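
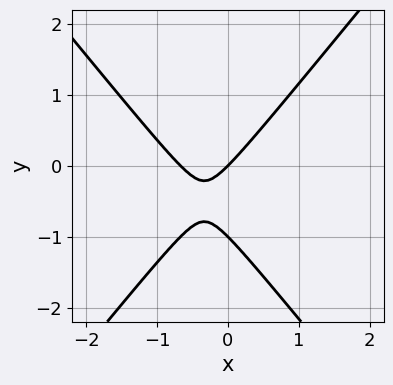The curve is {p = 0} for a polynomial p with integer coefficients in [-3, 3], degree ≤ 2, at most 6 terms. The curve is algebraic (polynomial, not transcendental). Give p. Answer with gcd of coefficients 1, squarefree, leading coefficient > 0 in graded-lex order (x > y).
1. The degree is 2 — no degree-1 curve has this shape.
2. From the visible intercepts: among the integer gridlines, it crosses the y-axis at y ∈ {-1, 0}; it crosses the x-axis at the gridline x = 0.
3. The integer polynomial consistent with all of this is the stated p.

3*x^2 - 2*y^2 + 2*x - 2*y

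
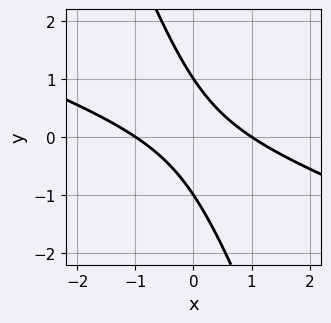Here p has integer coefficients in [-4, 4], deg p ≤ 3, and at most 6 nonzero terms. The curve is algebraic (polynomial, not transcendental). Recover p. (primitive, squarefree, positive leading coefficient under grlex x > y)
First, deg p = 2. No degree-1 curve has this shape.
Then, from the visible intercepts: the y-axis gridline crossings are at y ∈ {-1, 1}; among the integer gridlines, it crosses the x-axis at x ∈ {-1, 1}.
Finally, matching integer coefficients to the picture gives p.

x^2 + 3*x*y + y^2 - 1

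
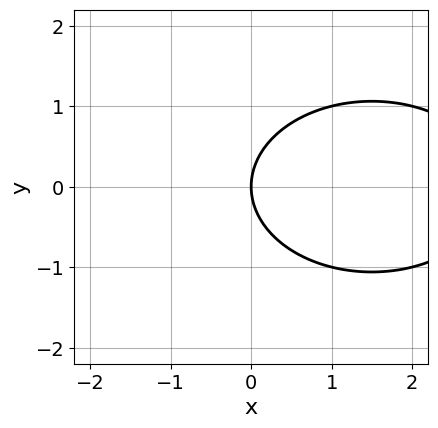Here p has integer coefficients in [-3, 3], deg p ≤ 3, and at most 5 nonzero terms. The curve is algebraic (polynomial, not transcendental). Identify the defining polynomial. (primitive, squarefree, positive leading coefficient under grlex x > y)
1. Degree: no degree-1 curve has this shape, so deg p = 2.
2. Symmetries: it's symmetric under y → −y, forcing even powers of y.
3. Against the integer gridlines: it meets the y-axis at y = 0 (among the integer gridlines); it crosses the x-axis at the gridline x = 0.
4. Together with the visible shape, these determine p as stated.

x^2 + 2*y^2 - 3*x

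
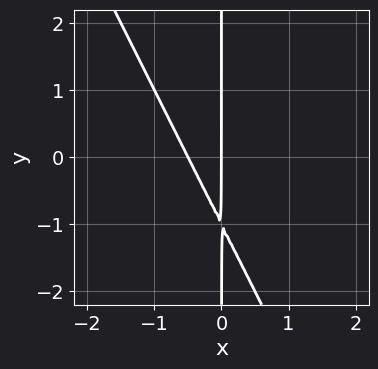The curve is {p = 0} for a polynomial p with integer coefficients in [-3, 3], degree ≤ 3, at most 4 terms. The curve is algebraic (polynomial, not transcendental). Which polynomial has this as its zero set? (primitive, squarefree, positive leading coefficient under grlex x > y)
(a) The degree is 2 — no degree-1 curve has this shape.
(b) Reading off the gridlines: it meets the x-axis at x = 0 (among the integer gridlines); the visible y-axis segment lies entirely on the curve.
(c) The integer polynomial consistent with all of this is the stated p.

2*x^2 + x*y + x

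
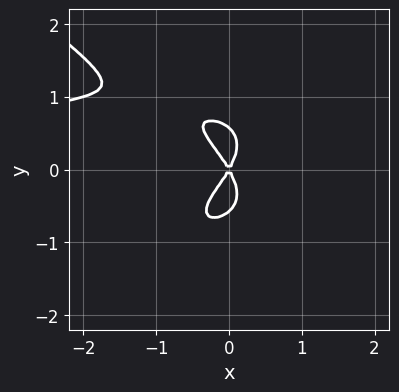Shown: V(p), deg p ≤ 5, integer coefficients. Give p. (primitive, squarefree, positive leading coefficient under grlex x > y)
1. Degree: the shape is more complex than any degree-3 curve, so deg p = 4.
2. Against the integer gridlines: it crosses the y-axis at the gridline y = 0; one x-axis crossing is at x = 0.
3. The integer polynomial consistent with all of this is the stated p.

x^3*y + 3*y^4 + 3*x*y^2 + 3*x^2 - y^2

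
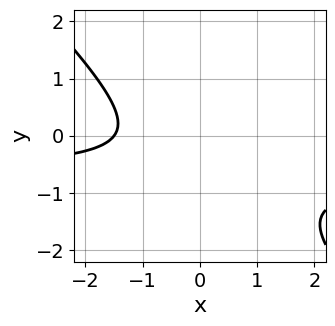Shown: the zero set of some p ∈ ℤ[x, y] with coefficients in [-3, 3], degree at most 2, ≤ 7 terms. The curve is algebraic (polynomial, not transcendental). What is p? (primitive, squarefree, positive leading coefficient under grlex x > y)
Degree: the shape is more complex than any degree-1 curve, so deg p = 2.
Observable constraints: the curve avoids every integer y-axis point in the box.
Together with the visible shape, these determine p as stated.

3*x*y + 3*y^2 + 2*x + 3*y + 3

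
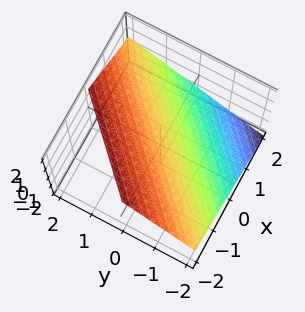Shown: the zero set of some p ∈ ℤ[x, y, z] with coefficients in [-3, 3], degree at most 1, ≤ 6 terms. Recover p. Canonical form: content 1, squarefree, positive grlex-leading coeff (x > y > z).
1. deg p = 1. The surface is flat (a plane).
2. Reading off the gridlines: it crosses the x-axis at the gridline x = 1; one y-axis crossing is at y = -1.
3. These observations pin down the coefficients.

2*x - 2*y + 3*z - 2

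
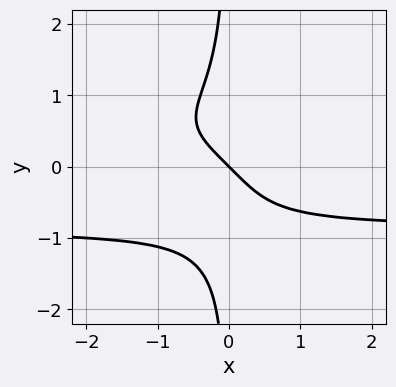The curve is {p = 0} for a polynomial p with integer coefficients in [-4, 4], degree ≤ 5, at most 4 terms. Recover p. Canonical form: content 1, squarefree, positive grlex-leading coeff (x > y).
1. Degree: the shape is more complex than any degree-3 curve, so deg p = 4.
2. From the visible intercepts: it meets the y-axis at y = 0 (among the integer gridlines); it meets the x-axis at x = 0 (among the integer gridlines).
3. Putting this together gives p.

3*x*y^3 + 2*x + 2*y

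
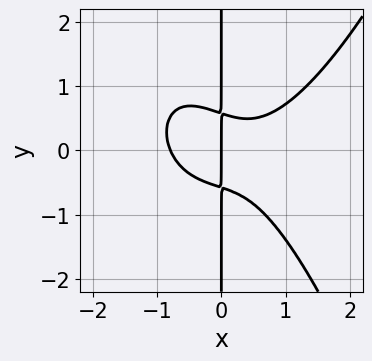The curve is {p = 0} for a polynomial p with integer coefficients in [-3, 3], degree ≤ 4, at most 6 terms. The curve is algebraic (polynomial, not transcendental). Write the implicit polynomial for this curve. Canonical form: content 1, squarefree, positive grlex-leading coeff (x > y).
The degree is 4 — the shape is more complex than any degree-3 curve.
From the visible intercepts: the visible y-axis segment lies entirely on the curve; it meets the x-axis at x = 0 (among the integer gridlines).
The integer polynomial consistent with all of this is the stated p.

2*x^4 - 2*x^2*y - 3*x*y^2 + x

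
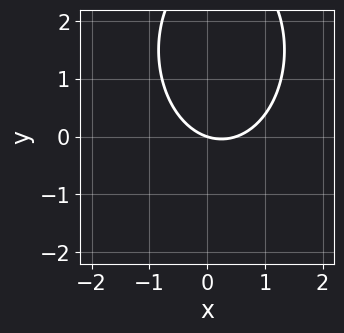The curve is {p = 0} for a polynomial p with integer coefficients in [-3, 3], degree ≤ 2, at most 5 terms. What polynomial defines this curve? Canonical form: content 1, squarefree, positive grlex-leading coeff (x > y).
2*x^2 + y^2 - x - 3*y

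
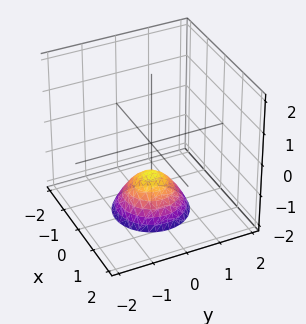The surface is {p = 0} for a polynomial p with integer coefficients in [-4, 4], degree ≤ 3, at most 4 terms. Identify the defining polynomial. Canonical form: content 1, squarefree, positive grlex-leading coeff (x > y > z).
x^2 + y^2 + z + 1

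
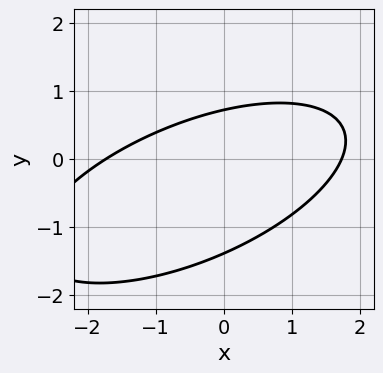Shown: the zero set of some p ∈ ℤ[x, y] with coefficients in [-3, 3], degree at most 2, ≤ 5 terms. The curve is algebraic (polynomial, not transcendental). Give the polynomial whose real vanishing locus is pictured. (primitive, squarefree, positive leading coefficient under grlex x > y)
x^2 - 2*x*y + 3*y^2 + 2*y - 3

1. Degree: no degree-1 curve has this shape, so deg p = 2.
2. Putting this together gives p.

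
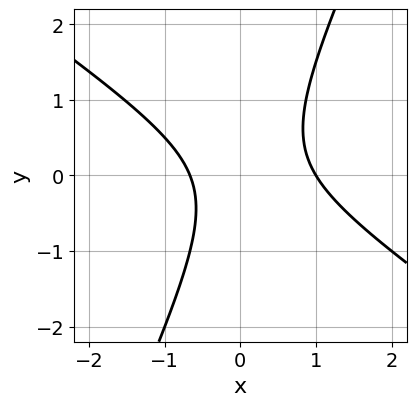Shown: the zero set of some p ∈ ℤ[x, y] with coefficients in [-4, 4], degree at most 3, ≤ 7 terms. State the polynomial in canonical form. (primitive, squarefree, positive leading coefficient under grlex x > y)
3*x^2 + 3*x*y - 2*y^2 - x - 2

The degree is 2 — no degree-1 curve has this shape.
Against the integer gridlines: it crosses the x-axis at the gridline x = 1; it misses every integer gridline on the y-axis.
Fitting integer coefficients to these (and the overall shape) gives p.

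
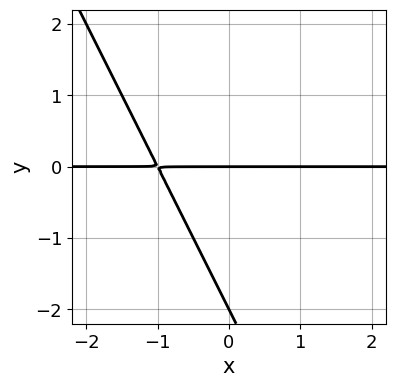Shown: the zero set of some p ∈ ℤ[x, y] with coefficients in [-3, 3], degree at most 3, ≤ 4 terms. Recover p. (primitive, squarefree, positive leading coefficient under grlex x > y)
2*x*y + y^2 + 2*y

1. The degree is 2 — a generic line meets the curve in up to 2 points.
2. From the visible intercepts: every point of the x-axis in the box is on the curve; the y-axis gridline crossings are at y ∈ {-2, 0}.
3. The integer polynomial consistent with all of this is the stated p.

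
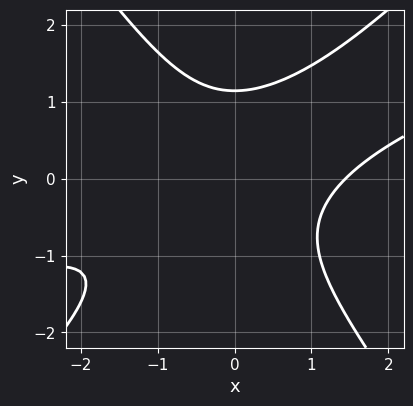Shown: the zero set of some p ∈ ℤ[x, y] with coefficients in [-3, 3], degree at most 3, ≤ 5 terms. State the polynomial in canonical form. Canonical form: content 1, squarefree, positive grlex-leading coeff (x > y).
x^3 - 3*x^2*y + 2*y^3 - 3

(a) deg p = 3. A generic line meets the curve in up to 3 points.
(b) Putting this together gives p.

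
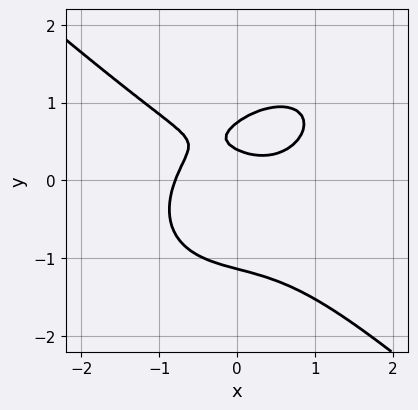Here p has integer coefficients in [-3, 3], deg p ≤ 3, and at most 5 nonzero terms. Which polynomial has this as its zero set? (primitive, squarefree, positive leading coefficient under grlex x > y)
2*x^3 + 3*y^3 - 2*x*y - 3*y + 1

First, the degree is 3 — no degree-2 curve has this shape.
Finally, solving for integer coefficients yields p as stated.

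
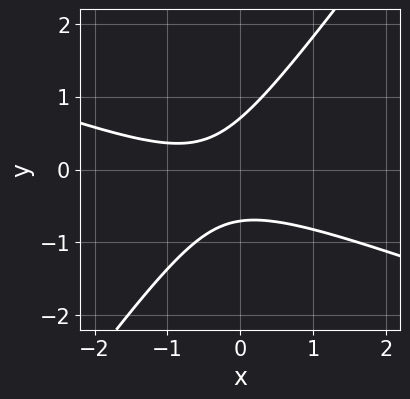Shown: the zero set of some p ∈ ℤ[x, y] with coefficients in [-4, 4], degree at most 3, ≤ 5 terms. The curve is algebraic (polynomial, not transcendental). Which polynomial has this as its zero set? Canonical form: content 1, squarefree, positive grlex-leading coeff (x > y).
1. The degree is 2 — no degree-1 curve has this shape.
2. From the axis intercepts and sections: the curve avoids every integer x-axis point in the box.
3. Solving for integer coefficients yields p as stated.

x^2 + 2*x*y - 2*y^2 + x + 1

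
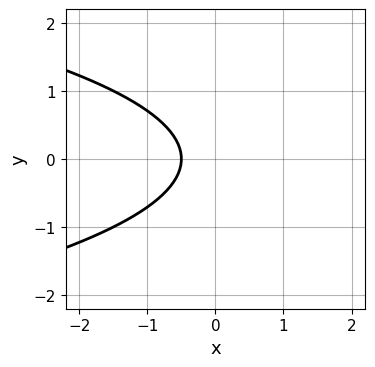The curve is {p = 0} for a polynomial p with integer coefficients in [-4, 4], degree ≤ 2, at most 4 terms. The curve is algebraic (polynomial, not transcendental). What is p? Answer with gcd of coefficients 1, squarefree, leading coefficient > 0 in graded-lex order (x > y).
2*y^2 + 2*x + 1

(a) The degree is 2 — the shape is more complex than any degree-1 curve.
(b) Symmetries: it's symmetric under y → −y, forcing even powers of y.
(c) Against the integer gridlines: the curve avoids every integer y-axis point in the box.
(d) Together with the visible shape, these determine p as stated.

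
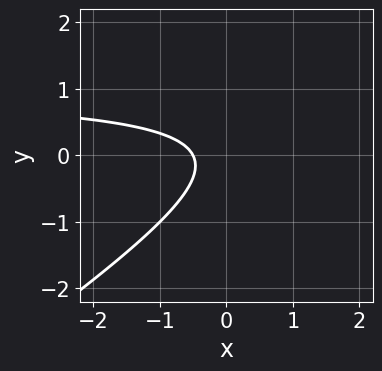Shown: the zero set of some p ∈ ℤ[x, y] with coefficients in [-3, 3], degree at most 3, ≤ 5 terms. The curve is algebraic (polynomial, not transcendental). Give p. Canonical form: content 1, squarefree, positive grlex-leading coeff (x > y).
2*x*y - 3*y^2 - 2*x - 1

First, degree: no degree-1 curve has this shape, so deg p = 2.
Next, from the axis intercepts and sections: it misses every integer gridline on the y-axis.
Finally, the integer polynomial consistent with all of this is the stated p.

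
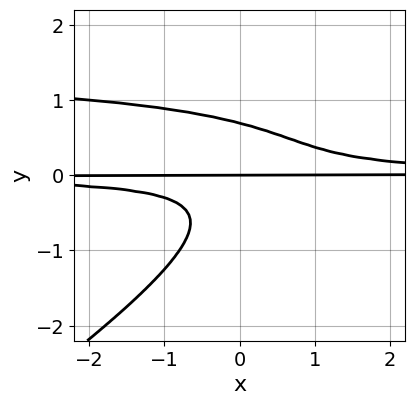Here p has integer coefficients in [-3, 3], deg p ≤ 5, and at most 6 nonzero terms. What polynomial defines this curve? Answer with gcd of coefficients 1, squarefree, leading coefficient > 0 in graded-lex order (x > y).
First, the degree is 4 — the shape is more complex than any degree-3 curve.
Then, against the integer gridlines: every point of the x-axis in the box is on the curve; it crosses the y-axis at the gridline y = 0.
Finally, together with the visible shape, these determine p as stated.

2*x*y^3 - 3*y^4 - 3*x*y^2 + y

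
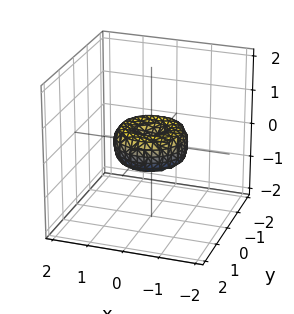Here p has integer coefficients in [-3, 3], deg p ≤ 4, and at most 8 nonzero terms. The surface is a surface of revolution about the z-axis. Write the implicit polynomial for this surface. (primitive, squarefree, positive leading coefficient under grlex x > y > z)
Degree: the shape is more complex than any degree-3 surface, so deg p = 4.
By symmetry, every cross-section ⟂ z is a circle, so x, y appear only via x² + y².
From the axis intercepts and sections: one z-axis crossing is at z = 0; the x-axis gridline crossings are at x ∈ {-1, 0, 1}; the y-axis gridline crossings are at y ∈ {-1, 0, 1}.
Fitting integer coefficients to these (and the overall shape) gives p.

x^4 + 2*x^2*y^2 + y^4 - x^2 - y^2 + z^2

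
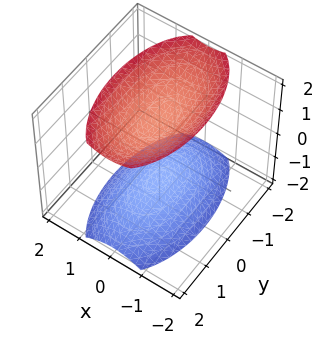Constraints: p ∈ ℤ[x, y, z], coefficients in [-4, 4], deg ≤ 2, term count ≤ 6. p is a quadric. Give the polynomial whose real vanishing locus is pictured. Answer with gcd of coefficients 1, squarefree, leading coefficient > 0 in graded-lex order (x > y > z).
(a) The picture has 2 separate pieces. Treating them together as one polynomial.
(b) The degree is 2 — two separate bowl-shaped sheets opening away from each other; a quadric.
(c) Symmetries: it's symmetric under z → −z, forcing even powers of z; the x ↦ −x reflection is a symmetry, so x appears only in even powers; the y ↦ −y reflection is a symmetry, so y appears only in even powers.
(d) Against the integer gridlines: it misses every integer gridline on the x-axis; the surface avoids every integer y-axis point in the box.
(e) Solving for integer coefficients yields p as stated.

3*x^2 + y^2 - 2*z^2 + 3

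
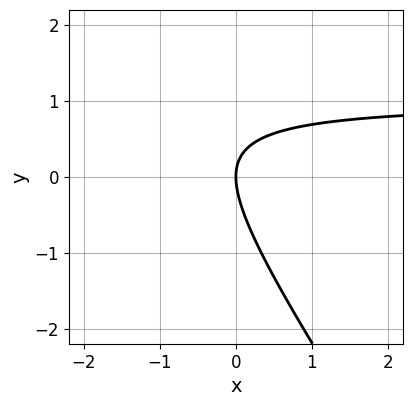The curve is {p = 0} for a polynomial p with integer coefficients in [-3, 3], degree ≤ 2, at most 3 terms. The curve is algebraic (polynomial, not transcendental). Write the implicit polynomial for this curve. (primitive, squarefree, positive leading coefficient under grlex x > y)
3*x*y + 2*y^2 - 3*x

First, deg p = 2. A generic line meets the curve in up to 2 points.
Then, reading off the gridlines: it crosses the y-axis at the gridline y = 0; one x-axis crossing is at x = 0.
Finally, fitting integer coefficients to these (and the overall shape) gives p.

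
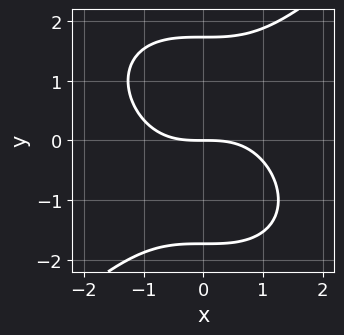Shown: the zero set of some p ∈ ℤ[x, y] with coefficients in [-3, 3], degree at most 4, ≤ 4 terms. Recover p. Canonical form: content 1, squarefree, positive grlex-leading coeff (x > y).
(a) The degree is 3 — a generic line meets the curve in up to 3 points.
(b) Against the integer gridlines: it crosses the y-axis at the gridline y = 0; it meets the x-axis at x = 0 (among the integer gridlines).
(c) Fitting integer coefficients to these (and the overall shape) gives p.

x^3 - y^3 + 3*y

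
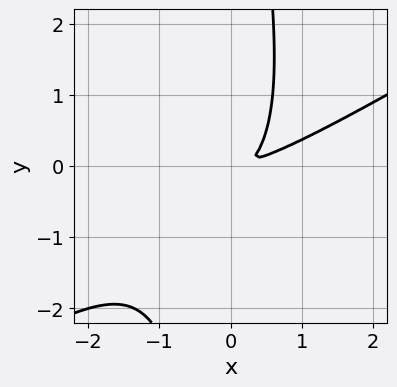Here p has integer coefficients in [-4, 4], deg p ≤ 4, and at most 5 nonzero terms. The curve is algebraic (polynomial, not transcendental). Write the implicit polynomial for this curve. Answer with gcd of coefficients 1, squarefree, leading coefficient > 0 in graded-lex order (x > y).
2*x^4 - 3*x^3*y - x*y^3 - 3*x^2*y + 2*y^2

deg p = 4.
Matching integer coefficients to the picture gives p.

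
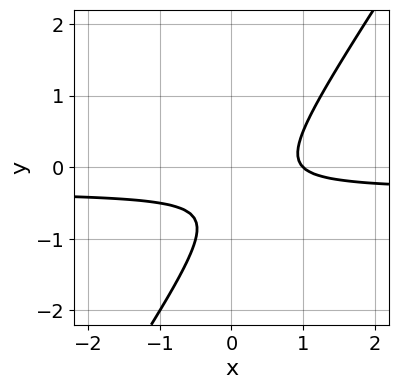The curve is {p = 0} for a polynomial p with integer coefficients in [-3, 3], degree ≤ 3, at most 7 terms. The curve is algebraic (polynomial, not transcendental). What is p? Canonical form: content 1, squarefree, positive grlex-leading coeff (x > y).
First, deg p = 2.
Then, from the axis intercepts and sections: the curve avoids every integer y-axis point in the box; one x-axis crossing is at x = 1.
Finally, assembling these constraints gives the stated polynomial.

3*x*y - 2*y^2 + x - 2*y - 1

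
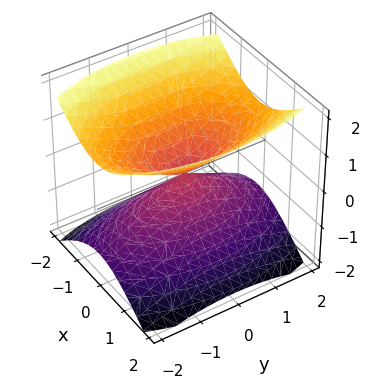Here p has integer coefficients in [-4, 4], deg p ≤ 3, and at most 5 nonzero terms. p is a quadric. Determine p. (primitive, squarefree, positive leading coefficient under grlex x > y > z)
3*x^2 + y^2 - 3*z^2

I count 2 distinct pieces.
The degree is 2 — two nappes meeting at a single point; a quadric.
Symmetries: the z ↦ −z reflection is a symmetry, so z appears only in even powers; the y ↦ −y reflection is a symmetry, so y appears only in even powers; mirror symmetry x ↦ −x ⇒ only even powers of x.
Checking where it meets the axes: one y-axis crossing is at y = 0; it crosses the z-axis at the gridline z = 0; one x-axis crossing is at x = 0.
Putting this together gives p.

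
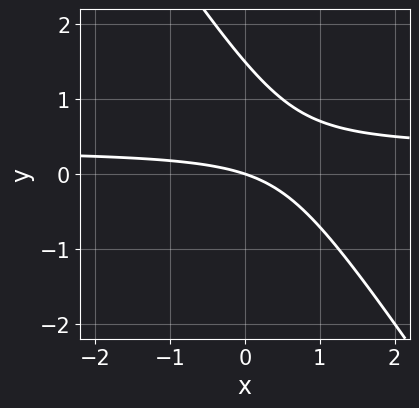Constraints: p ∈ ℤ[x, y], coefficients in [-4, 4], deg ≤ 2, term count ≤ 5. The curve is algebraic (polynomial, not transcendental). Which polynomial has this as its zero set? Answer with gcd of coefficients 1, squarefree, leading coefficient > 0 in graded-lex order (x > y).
3*x*y + 2*y^2 - x - 3*y

Degree: the shape is more complex than any degree-1 curve, so deg p = 2.
From the axis intercepts and sections: it meets the x-axis at x = 0 (among the integer gridlines); it crosses the y-axis at the gridline y = 0.
Matching integer coefficients to the picture gives p.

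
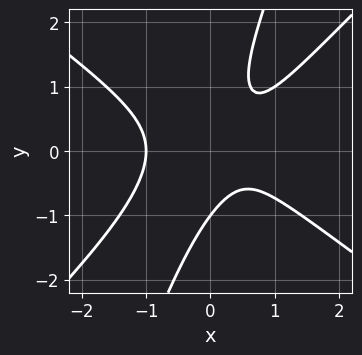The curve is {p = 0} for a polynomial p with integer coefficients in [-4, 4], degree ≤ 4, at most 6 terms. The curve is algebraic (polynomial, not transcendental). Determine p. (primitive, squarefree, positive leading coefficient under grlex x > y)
2*x^3 - 3*x*y^2 + y^3 - x + 1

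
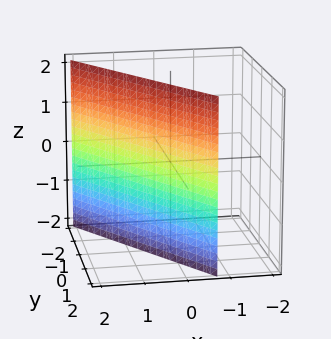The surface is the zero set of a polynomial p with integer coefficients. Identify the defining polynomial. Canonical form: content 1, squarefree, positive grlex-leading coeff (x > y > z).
3*x + 2*y - 2

(a) deg p = 1. Every cross-section is a straight line — this is a plane.
(b) Checking where it meets the axes: it crosses the y-axis at the gridline y = 1; it misses every integer gridline on the z-axis.
(c) Putting this together gives p.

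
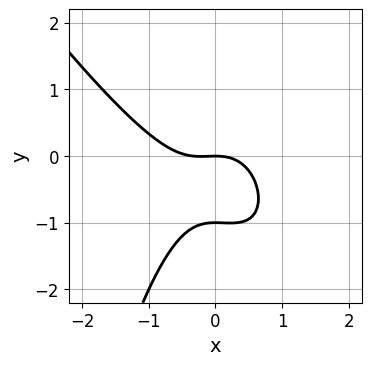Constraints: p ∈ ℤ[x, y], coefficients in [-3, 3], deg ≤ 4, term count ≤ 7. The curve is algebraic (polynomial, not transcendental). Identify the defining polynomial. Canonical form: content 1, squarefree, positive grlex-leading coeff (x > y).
3*x^3 + 2*x^2*y + x^2 + 3*y^2 + 3*y

1. The degree is 3 — a generic line meets the curve in up to 3 points.
2. Checking where it meets the axes: it crosses the x-axis at the gridline x = 0; among the integer gridlines, it crosses the y-axis at y ∈ {-1, 0}.
3. Assembling these constraints gives the stated polynomial.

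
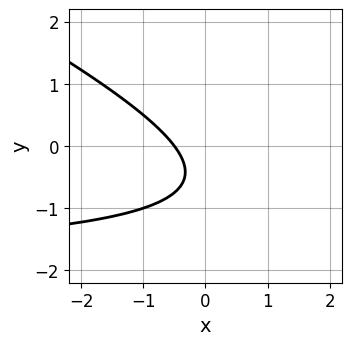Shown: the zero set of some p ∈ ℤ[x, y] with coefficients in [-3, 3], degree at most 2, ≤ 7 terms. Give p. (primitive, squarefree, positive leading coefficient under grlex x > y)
x*y + 2*y^2 + 2*x + 2*y + 1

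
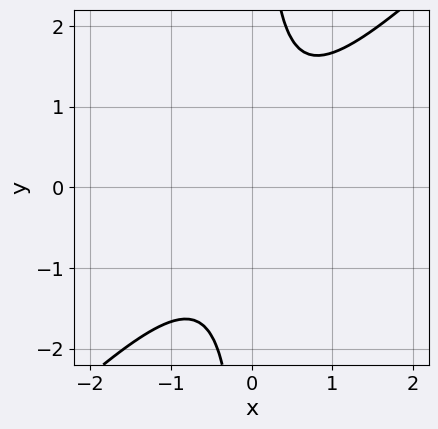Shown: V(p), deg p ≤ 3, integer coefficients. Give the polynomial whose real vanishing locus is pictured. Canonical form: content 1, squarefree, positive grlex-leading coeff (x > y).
3*x^2 - 3*x*y + 2

(a) The degree is 2 — the shape is more complex than any degree-1 curve.
(b) Checking where it meets the axes: the curve avoids every integer y-axis point in the box; it misses every integer gridline on the x-axis.
(c) Fitting integer coefficients to these (and the overall shape) gives p.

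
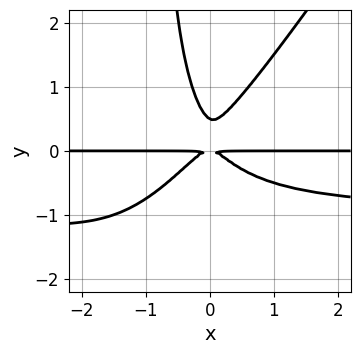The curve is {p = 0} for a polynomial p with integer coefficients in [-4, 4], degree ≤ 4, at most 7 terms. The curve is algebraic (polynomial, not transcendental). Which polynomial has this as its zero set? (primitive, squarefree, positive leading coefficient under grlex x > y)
3*x^2*y^2 - 2*x*y^3 + 3*x^2*y - 2*y^3 + y^2

(a) deg p = 4.
(b) Checking where it meets the axes: the visible x-axis segment lies entirely on the curve.
(c) Together with the visible shape, these determine p as stated.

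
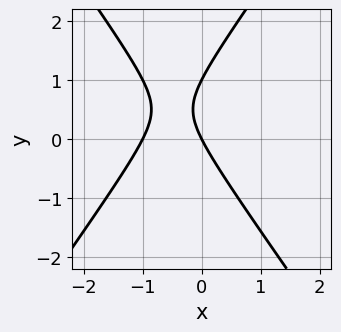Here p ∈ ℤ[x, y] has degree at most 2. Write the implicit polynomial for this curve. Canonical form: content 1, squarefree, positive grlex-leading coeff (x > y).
1. Degree: no degree-1 curve has this shape, so deg p = 2.
2. Reading off the gridlines: among the integer gridlines, it crosses the x-axis at x ∈ {-1, 0}; among the integer gridlines, it crosses the y-axis at y ∈ {0, 1}.
3. These observations pin down the coefficients.

2*x^2 - y^2 + 2*x + y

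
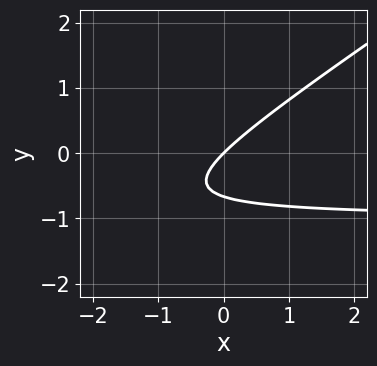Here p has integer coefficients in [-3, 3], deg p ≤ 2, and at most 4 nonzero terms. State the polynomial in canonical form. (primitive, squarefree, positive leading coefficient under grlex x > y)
2*x*y - 3*y^2 + 2*x - 2*y

(a) Degree: no degree-1 curve has this shape, so deg p = 2.
(b) Against the integer gridlines: one y-axis crossing is at y = 0; one x-axis crossing is at x = 0.
(c) The integer polynomial consistent with all of this is the stated p.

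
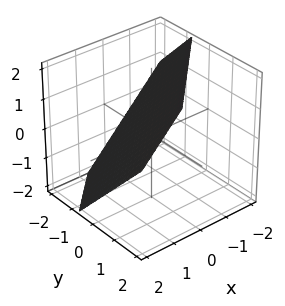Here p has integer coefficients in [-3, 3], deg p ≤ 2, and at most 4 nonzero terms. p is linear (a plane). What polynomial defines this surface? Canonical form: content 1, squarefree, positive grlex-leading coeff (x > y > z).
(a) Degree: every cross-section is a straight line — this is a plane, so deg p = 1.
(b) Solving for integer coefficients yields p as stated.

3*x - 3*y + 3*z - 2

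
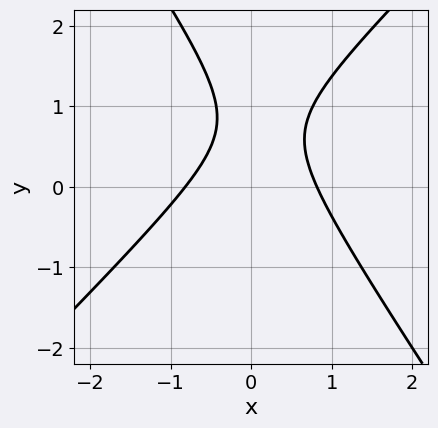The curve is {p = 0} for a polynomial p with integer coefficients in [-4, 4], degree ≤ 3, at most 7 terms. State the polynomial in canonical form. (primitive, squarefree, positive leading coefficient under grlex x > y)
3*x^2 - x*y - 2*y^2 + 3*y - 2

(a) deg p = 2.
(b) Reading off the gridlines: no y-intercept at any integer in the box.
(c) Solving for integer coefficients yields p as stated.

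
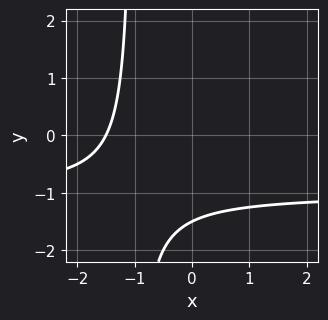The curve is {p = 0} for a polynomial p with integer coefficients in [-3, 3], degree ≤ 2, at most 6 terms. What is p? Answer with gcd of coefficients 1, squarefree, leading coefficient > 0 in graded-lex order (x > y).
1. Degree: no degree-1 curve has this shape, so deg p = 2.
2. Matching integer coefficients to the picture gives p.

2*x*y + 2*x + 2*y + 3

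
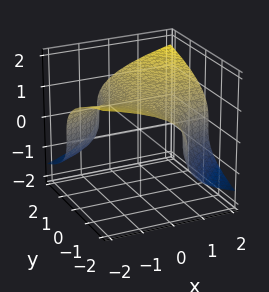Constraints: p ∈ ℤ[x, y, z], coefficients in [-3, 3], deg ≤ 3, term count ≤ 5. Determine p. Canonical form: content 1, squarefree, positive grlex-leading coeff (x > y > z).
z^3 - x*y - 1

The degree is 3 — a generic line meets the surface in up to 3 points.
Against the integer gridlines: the surface avoids every integer x-axis point in the box; the surface avoids every integer y-axis point in the box; one z-axis crossing is at z = 1.
Together with the visible shape, these determine p as stated.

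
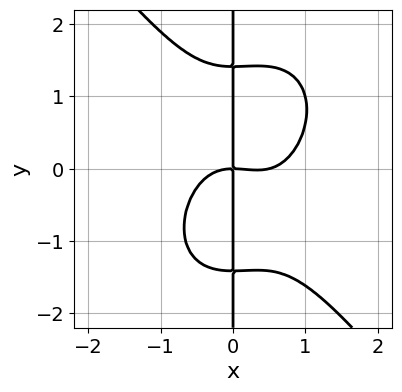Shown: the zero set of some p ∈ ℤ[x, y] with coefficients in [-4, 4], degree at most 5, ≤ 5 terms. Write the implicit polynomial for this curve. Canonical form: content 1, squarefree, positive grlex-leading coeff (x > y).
(a) deg p = 4. No degree-3 curve has this shape.
(b) Reading off the gridlines: it crosses the x-axis at the gridline x = 0; every point of the y-axis in the box is on the curve.
(c) The integer polynomial consistent with all of this is the stated p.

2*x^4 + x*y^3 - x^3 - 2*x*y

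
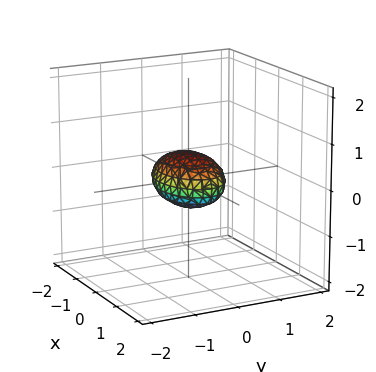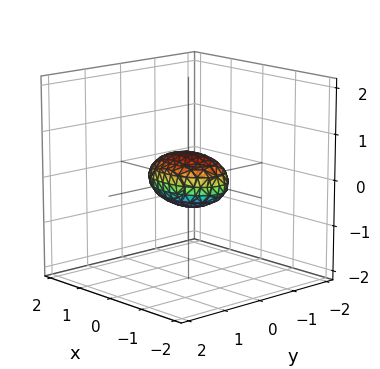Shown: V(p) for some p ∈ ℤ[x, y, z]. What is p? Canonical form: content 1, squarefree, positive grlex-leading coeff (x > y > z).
1. The degree is 2 — a closed, bounded, convex surface; a quadric.
2. Symmetries: it's symmetric under x → −x, forcing even powers of x; the y ↦ −y reflection is a symmetry, so y appears only in even powers; mirror symmetry z ↦ −z ⇒ only even powers of z.
3. Reading off the gridlines: the x-axis gridline crossings are at x ∈ {-1, 1}.
4. Solving for integer coefficients yields p as stated.

x^2 + 2*y^2 + 3*z^2 - 1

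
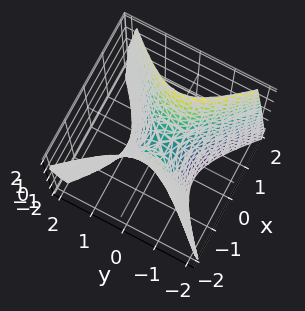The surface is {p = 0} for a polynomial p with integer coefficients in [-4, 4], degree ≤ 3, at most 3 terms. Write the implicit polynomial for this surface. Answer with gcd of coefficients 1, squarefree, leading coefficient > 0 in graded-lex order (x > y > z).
First, degree: a saddle surface; a quadric, so deg p = 2.
Next, symmetries: the x ↦ −x reflection is a symmetry, so x appears only in even powers; mirror symmetry y ↦ −y ⇒ only even powers of y.
Then, observable constraints: it crosses the y-axis at the gridline y = 0; it crosses the x-axis at the gridline x = 0; it crosses the z-axis at the gridline z = 0.
Finally, solving for integer coefficients yields p as stated.

2*x^2 - 2*y^2 - z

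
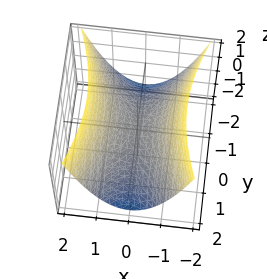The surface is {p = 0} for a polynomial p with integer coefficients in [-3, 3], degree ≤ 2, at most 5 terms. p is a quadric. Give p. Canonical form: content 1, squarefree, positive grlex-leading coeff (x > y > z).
3*x^2 - y^2 - 3*z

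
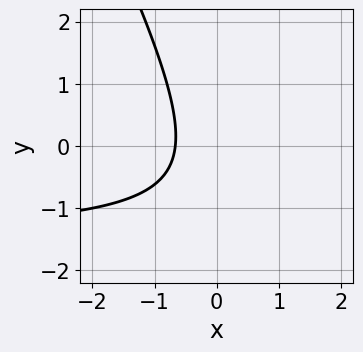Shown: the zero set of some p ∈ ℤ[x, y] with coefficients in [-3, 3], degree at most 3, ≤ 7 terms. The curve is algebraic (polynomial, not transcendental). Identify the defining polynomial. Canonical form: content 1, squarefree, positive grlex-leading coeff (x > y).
2*x*y + y^2 + 3*x + y + 2

1. Degree: a generic line meets the curve in up to 2 points, so deg p = 2.
2. Against the integer gridlines: it misses every integer gridline on the y-axis.
3. Assembling these constraints gives the stated polynomial.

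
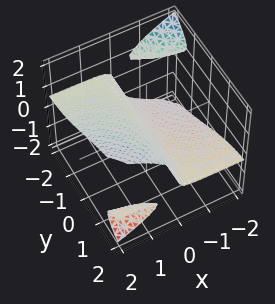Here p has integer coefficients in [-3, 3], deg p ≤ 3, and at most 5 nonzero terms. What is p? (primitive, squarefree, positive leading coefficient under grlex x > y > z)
x*y*z - z^3 + x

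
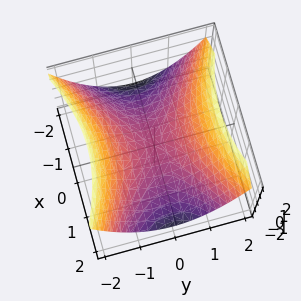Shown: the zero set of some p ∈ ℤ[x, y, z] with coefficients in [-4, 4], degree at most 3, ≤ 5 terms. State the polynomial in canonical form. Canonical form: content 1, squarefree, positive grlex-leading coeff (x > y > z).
x^2 - 2*y^2 + 3*z

1. Degree: a hyperbolic paraboloid; a quadric, so deg p = 2.
2. Symmetries: mirror symmetry x ↦ −x ⇒ only even powers of x; mirror symmetry y ↦ −y ⇒ only even powers of y.
3. From the axis intercepts and sections: one y-axis crossing is at y = 0; one z-axis crossing is at z = 0; it meets the x-axis at x = 0 (among the integer gridlines).
4. Fitting integer coefficients to these (and the overall shape) gives p.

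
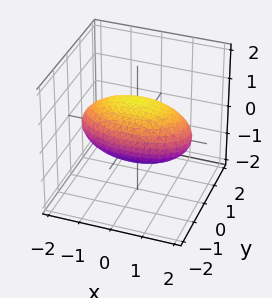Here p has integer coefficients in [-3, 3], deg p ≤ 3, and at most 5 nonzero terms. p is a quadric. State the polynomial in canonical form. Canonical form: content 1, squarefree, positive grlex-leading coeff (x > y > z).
x^2 + 3*y^2 + 3*z^2 - 3

(a) The degree is 2 — a closed, bounded, convex surface; a quadric.
(b) Symmetries: the z ↦ −z reflection is a symmetry, so z appears only in even powers; the x ↦ −x reflection is a symmetry, so x appears only in even powers; the y ↦ −y reflection is a symmetry, so y appears only in even powers.
(c) From the axis intercepts and sections: among the integer gridlines, it crosses the y-axis at y ∈ {-1, 1}; the z-axis gridline crossings are at z ∈ {-1, 1}.
(d) Solving for integer coefficients yields p as stated.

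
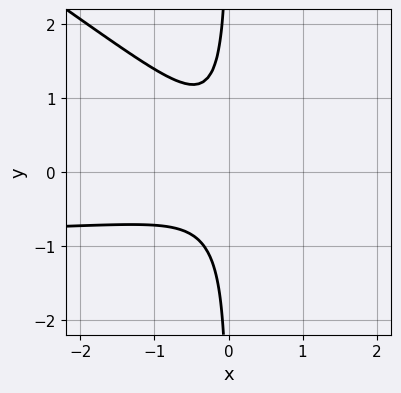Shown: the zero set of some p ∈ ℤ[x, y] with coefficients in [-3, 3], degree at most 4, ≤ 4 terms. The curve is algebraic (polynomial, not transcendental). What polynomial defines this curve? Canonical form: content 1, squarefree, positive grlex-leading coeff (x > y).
2*x^2*y + 3*x*y^2 + 2*x^2 + 1

Degree: a generic line meets the curve in up to 3 points, so deg p = 3.
Observable constraints: the curve avoids every integer x-axis point in the box; the curve avoids every integer y-axis point in the box.
Fitting integer coefficients to these (and the overall shape) gives p.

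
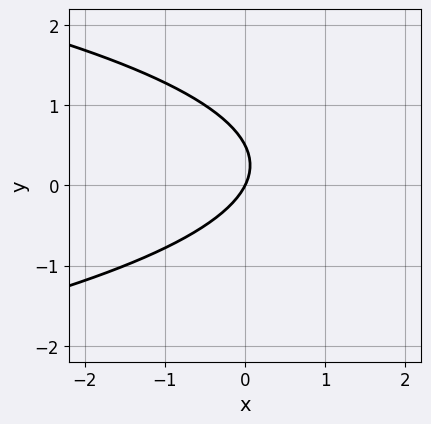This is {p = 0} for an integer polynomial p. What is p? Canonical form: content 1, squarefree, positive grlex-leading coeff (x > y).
2*y^2 + 2*x - y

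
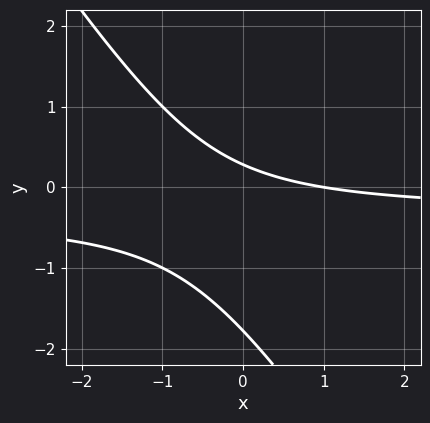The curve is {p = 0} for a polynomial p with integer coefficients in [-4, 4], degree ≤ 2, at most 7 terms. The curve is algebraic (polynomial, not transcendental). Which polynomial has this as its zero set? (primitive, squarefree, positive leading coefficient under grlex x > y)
3*x*y + 2*y^2 + x + 3*y - 1

1. Degree: a generic line meets the curve in up to 2 points, so deg p = 2.
2. Reading off the gridlines: it meets the x-axis at x = 1 (among the integer gridlines).
3. The integer polynomial consistent with all of this is the stated p.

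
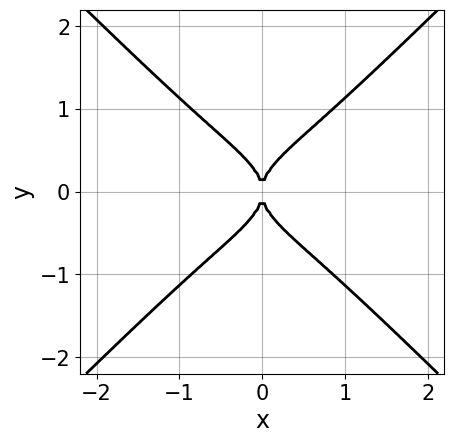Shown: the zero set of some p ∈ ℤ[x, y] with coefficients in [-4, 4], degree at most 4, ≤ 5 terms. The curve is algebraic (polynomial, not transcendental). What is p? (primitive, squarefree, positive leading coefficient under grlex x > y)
(a) Degree: a generic line meets the curve in up to 4 points, so deg p = 4.
(b) Symmetries: the y ↦ −y reflection is a symmetry, so y appears only in even powers; the x ↦ −x reflection is a symmetry, so x appears only in even powers.
(c) From the visible intercepts: it crosses the y-axis at the gridline y = 0; one x-axis crossing is at x = 0.
(d) Assembling these constraints gives the stated polynomial.

x^4 + x^2*y^2 - 2*y^4 + x^2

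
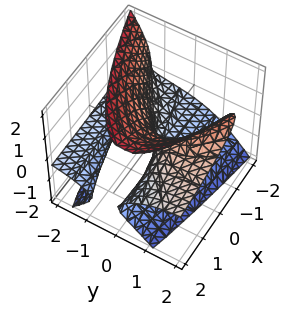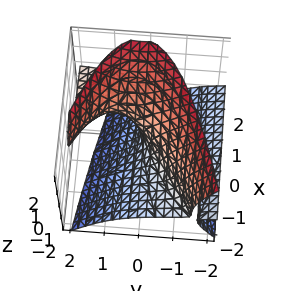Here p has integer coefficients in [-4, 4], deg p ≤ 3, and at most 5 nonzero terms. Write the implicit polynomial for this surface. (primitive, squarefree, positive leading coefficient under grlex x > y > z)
1. The picture has 2 separate pieces. They look like related sheets of one shape, so recover p as a whole.
2. The degree is 3 — a generic line meets the surface in up to 3 points.
3. From the visible intercepts: it meets the x-axis at x = 0 (among the integer gridlines); one y-axis crossing is at y = 0; one z-axis crossing is at z = 0.
4. Assembling these constraints gives the stated polynomial.

3*y^2*z - 2*z^3 + 3*x*z + 2*x - 3*y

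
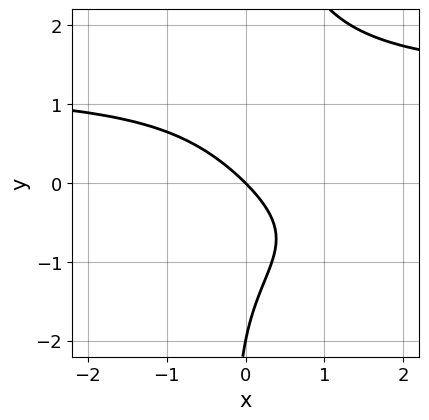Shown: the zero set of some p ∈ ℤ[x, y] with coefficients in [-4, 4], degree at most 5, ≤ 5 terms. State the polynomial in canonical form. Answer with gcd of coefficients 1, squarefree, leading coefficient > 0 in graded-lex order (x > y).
x*y^3 - y^2 - 2*x - 2*y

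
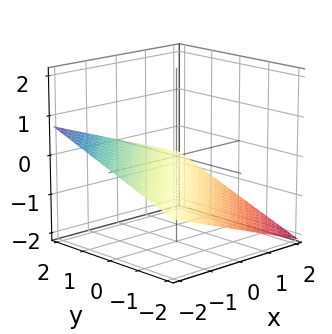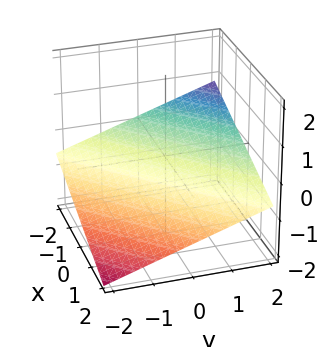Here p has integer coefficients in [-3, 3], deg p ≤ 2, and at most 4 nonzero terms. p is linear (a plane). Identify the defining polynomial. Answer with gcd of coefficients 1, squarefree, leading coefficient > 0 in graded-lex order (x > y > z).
1. deg p = 1. The surface is flat (a plane).
2. From the axis intercepts and sections: one y-axis crossing is at y = 2; one x-axis crossing is at x = -2.
3. Fitting integer coefficients to these (and the overall shape) gives p.

x - y + 3*z + 2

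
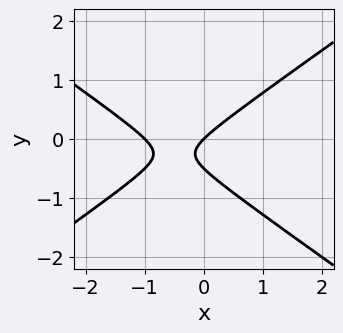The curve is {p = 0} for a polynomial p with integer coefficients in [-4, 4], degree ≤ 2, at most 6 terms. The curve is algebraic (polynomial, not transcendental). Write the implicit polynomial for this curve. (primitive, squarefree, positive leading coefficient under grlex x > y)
1. deg p = 2. No degree-1 curve has this shape.
2. Against the integer gridlines: the x-axis gridline crossings are at x ∈ {-1, 0}; it crosses the y-axis at the gridline y = 0.
3. Together with the visible shape, these determine p as stated.

x^2 - 2*y^2 + x - y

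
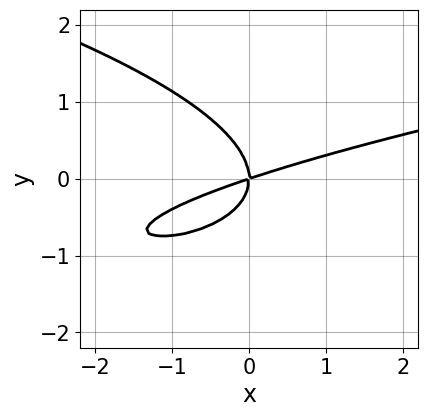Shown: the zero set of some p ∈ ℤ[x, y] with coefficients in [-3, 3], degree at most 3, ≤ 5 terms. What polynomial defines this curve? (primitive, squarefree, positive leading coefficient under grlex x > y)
(a) deg p = 3. The shape is more complex than any degree-2 curve.
(b) From the axis intercepts and sections: it crosses the x-axis at the gridline x = 0; one y-axis crossing is at y = 0.
(c) Solving for integer coefficients yields p as stated.

3*y^3 - x^2 + 3*x*y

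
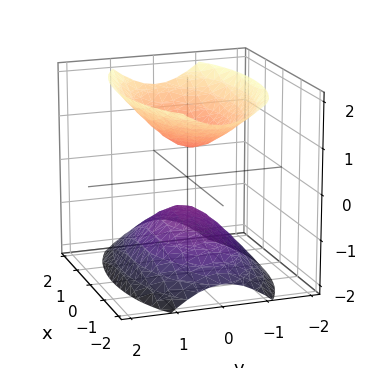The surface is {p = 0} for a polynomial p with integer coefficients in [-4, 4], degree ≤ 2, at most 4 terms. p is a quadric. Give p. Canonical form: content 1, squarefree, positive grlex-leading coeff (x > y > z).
x^2 + 3*y^2 - 2*z^2 + 1

I count 2 distinct pieces. Treating them together as one polynomial.
The degree is 2 — two separate bowl-shaped sheets opening away from each other; a quadric.
Symmetries: it's symmetric under z → −z, forcing even powers of z; it's symmetric under x → −x, forcing even powers of x; it's symmetric under y → −y, forcing even powers of y.
Against the integer gridlines: no x-intercept at any integer in the box; no y-intercept at any integer in the box.
These observations pin down the coefficients.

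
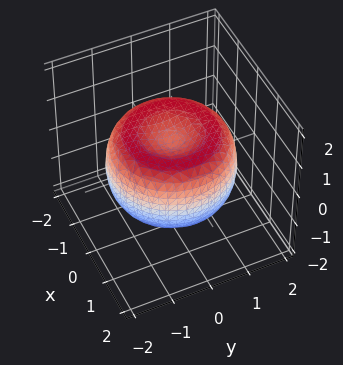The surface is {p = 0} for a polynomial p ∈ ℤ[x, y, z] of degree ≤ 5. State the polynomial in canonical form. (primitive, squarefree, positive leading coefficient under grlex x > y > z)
x^4 + 2*x^2*y^2 + y^4 - 2*x^2 - 2*y^2 + 2*z^2 - 1

1. The degree is 4 — a generic line meets the surface in up to 4 points.
2. Symmetries: rotational symmetry about the z-axis ⇒ p depends on x, y only through x² + y².
3. Observable constraints: a circular section at z = 0 has radius between 1 and 2.
4. The integer polynomial consistent with all of this is the stated p.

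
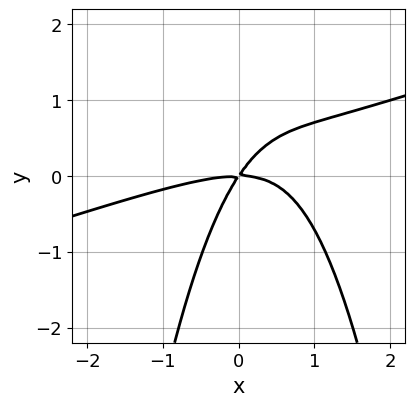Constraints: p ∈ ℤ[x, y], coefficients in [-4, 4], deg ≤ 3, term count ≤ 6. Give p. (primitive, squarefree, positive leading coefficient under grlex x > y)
First, degree: the shape is more complex than any degree-2 curve, so deg p = 3.
Next, from the axis intercepts and sections: it crosses the x-axis at the gridline x = 0; it meets the y-axis at y = 0 (among the integer gridlines).
Finally, assembling these constraints gives the stated polynomial.

x^3 - 3*x^2*y + 3*x*y - 2*y^2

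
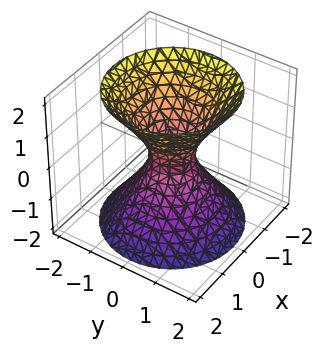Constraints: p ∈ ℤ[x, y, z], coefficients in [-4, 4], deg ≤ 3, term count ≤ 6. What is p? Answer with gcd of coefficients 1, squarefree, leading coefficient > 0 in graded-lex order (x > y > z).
3*x^2 + 3*y^2 - 2*z^2 - 1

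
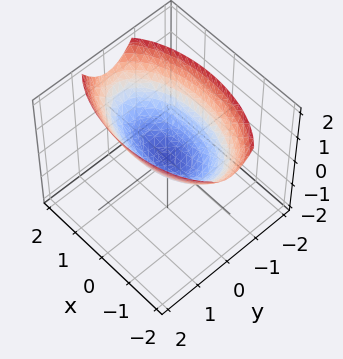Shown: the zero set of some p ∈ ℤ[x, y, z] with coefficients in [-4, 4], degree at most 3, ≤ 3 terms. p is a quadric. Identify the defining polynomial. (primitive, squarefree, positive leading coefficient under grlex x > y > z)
x^2 + 3*y^2 - 3*z

First, the degree is 2 — a paraboloid; a quadric.
Then, symmetries: it's symmetric under y → −y, forcing even powers of y; it's symmetric under x → −x, forcing even powers of x.
Next, checking where it meets the axes: it meets the y-axis at y = 0 (among the integer gridlines); it meets the z-axis at z = 0 (among the integer gridlines); one x-axis crossing is at x = 0.
Finally, fitting integer coefficients to these (and the overall shape) gives p.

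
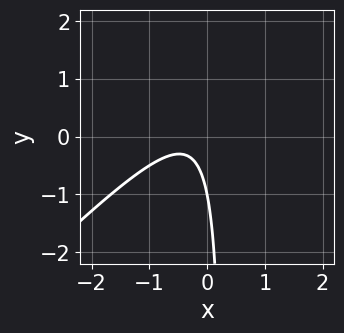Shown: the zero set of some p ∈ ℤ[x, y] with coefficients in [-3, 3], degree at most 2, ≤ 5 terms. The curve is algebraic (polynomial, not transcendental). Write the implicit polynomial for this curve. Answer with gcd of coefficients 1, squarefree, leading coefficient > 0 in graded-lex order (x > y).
The degree is 2 — no degree-1 curve has this shape.
Against the integer gridlines: it meets the y-axis at y = -1 (among the integer gridlines); no x-intercept at any integer in the box.
Together with the visible shape, these determine p as stated.

3*x^2 - 3*x*y + 2*x + y + 1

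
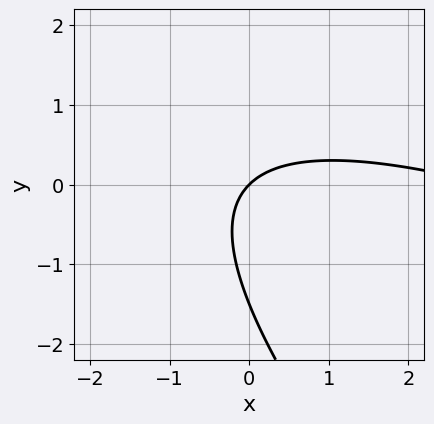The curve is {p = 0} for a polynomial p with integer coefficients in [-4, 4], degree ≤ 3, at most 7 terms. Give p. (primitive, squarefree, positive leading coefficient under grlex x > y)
(a) Degree: a generic line meets the curve in up to 2 points, so deg p = 2.
(b) From the axis intercepts and sections: one x-axis crossing is at x = 0; it crosses the y-axis at the gridline y = 0.
(c) Matching integer coefficients to the picture gives p.

x^2 + 3*x*y + 2*y^2 - 3*x + 3*y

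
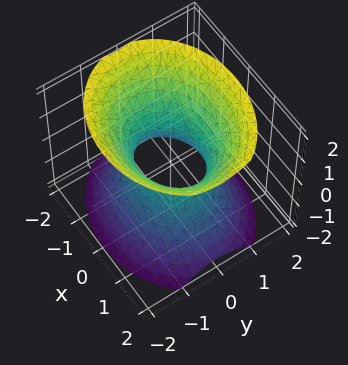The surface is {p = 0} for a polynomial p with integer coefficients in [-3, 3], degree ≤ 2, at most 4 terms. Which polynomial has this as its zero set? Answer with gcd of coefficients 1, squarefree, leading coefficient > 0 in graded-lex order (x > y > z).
1. Degree: an hourglass — one-sheet hyperboloid; a quadric, so deg p = 2.
2. Symmetries: the z ↦ −z reflection is a symmetry, so z appears only in even powers; it's symmetric under y → −y, forcing even powers of y; mirror symmetry x ↦ −x ⇒ only even powers of x.
3. Observable constraints: no z-intercept at any integer in the box; the x-axis gridline crossings are at x ∈ {-1, 1}.
4. Putting this together gives p.

2*x^2 + 3*y^2 - 2*z^2 - 2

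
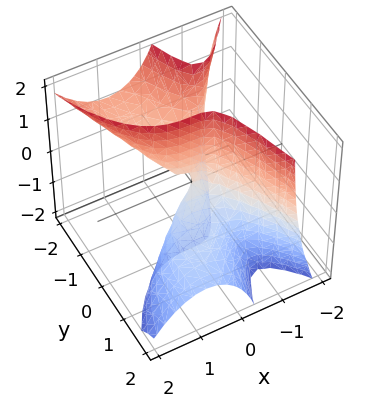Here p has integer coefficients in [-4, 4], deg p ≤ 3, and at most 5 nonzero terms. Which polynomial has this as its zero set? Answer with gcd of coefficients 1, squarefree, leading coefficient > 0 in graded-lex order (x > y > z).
3*x^3 + 3*x*y*z + 2*y^2 + 3*y*z

1. Degree: a generic line meets the surface in up to 3 points, so deg p = 3.
2. Against the integer gridlines: it crosses the x-axis at the gridline x = 0; the visible z-axis segment lies entirely on the surface; it crosses the y-axis at the gridline y = 0.
3. Assembling these constraints gives the stated polynomial.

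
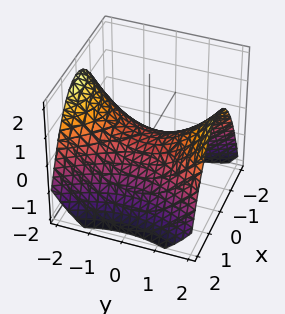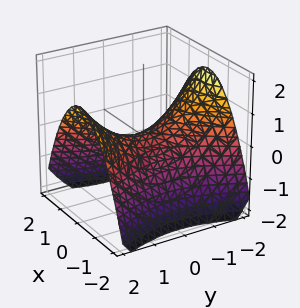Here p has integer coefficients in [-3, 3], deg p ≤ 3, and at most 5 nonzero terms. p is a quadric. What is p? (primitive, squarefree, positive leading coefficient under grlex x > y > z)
First, degree: a saddle surface; a quadric, so deg p = 2.
Next, symmetries: the x ↦ −x reflection is a symmetry, so x appears only in even powers; mirror symmetry y ↦ −y ⇒ only even powers of y.
Then, from the visible intercepts: it crosses the x-axis at the gridline x = 0; it crosses the z-axis at the gridline z = 0; it crosses the y-axis at the gridline y = 0.
Finally, the integer polynomial consistent with all of this is the stated p.

2*x^2 - y^2 + 3*z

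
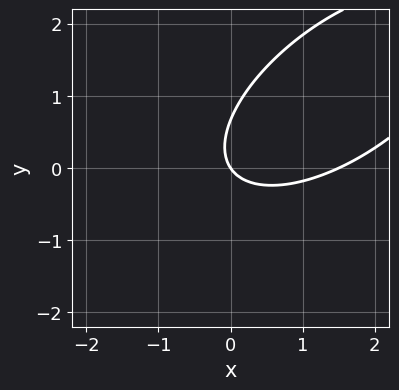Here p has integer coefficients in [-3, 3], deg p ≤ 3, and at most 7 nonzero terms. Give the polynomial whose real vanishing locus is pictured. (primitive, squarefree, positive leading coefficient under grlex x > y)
2*x^2 - 3*x*y + 3*y^2 - 3*x - 2*y

First, deg p = 2. A generic line meets the curve in up to 2 points.
Next, checking where it meets the axes: it crosses the x-axis at the gridline x = 0; one y-axis crossing is at y = 0.
Finally, assembling these constraints gives the stated polynomial.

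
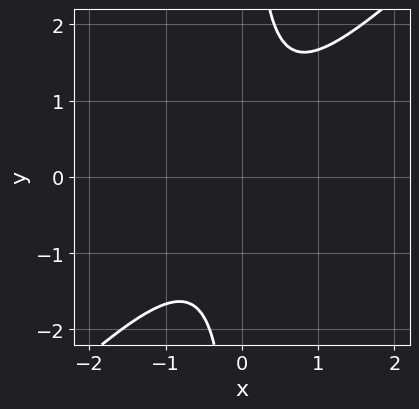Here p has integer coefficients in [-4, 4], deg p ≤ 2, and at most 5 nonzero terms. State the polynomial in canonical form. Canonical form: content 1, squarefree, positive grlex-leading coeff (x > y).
First, degree: the shape is more complex than any degree-1 curve, so deg p = 2.
Then, observable constraints: the curve avoids every integer y-axis point in the box; no x-intercept at any integer in the box.
Finally, fitting integer coefficients to these (and the overall shape) gives p.

3*x^2 - 3*x*y + 2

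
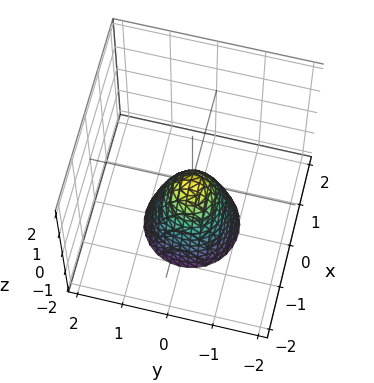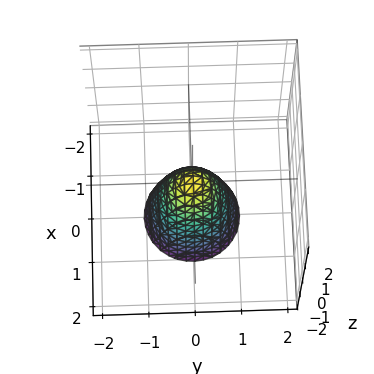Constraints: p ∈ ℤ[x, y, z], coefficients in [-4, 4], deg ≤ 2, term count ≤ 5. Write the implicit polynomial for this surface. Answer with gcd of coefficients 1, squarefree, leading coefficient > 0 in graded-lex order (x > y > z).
(a) deg p = 2.
(b) Symmetry: every cross-section ⟂ z is a circle, so x, y appear only via x² + y².
(c) From the visible intercepts: it meets the z-axis at z = 0 (among the integer gridlines); it crosses the y-axis at the gridline y = 0.
(d) Together with the visible shape, these determine p as stated.

2*x^2 + 2*y^2 + z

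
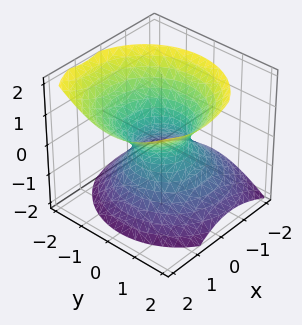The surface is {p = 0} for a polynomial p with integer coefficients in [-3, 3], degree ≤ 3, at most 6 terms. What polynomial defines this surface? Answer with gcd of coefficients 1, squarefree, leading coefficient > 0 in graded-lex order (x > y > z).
3*x^2 - 2*x*z + 3*y^2 - 3*z^2 - 2

(a) deg p = 2. The shape is more complex than any degree-1 surface.
(b) Observable constraints: it misses every integer gridline on the z-axis.
(c) Fitting integer coefficients to these (and the overall shape) gives p.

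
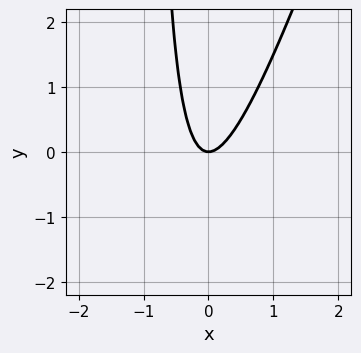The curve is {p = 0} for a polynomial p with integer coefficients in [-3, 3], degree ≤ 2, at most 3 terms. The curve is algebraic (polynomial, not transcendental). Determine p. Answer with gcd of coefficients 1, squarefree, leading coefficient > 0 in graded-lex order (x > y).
1. The degree is 2 — the shape is more complex than any degree-1 curve.
2. Against the integer gridlines: it crosses the x-axis at the gridline x = 0; one y-axis crossing is at y = 0.
3. Solving for integer coefficients yields p as stated.

3*x^2 - x*y - y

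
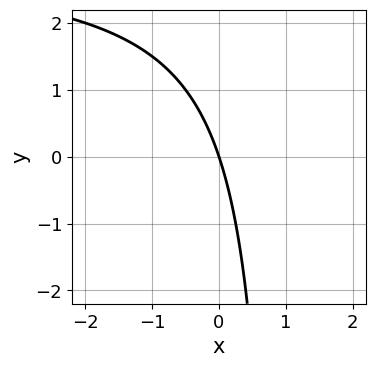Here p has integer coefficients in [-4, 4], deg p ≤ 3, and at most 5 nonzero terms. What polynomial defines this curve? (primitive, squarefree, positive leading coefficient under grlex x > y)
1. deg p = 2. No degree-1 curve has this shape.
2. Checking where it meets the axes: it crosses the x-axis at the gridline x = 0; it crosses the y-axis at the gridline y = 0.
3. Fitting integer coefficients to these (and the overall shape) gives p.

x*y - 3*x - y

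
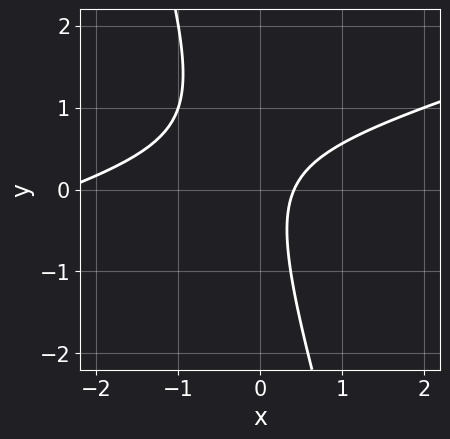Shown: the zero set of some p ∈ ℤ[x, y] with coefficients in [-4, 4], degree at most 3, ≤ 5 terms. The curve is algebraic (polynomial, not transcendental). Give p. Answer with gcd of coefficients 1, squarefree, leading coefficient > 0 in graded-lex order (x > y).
(a) deg p = 2. No degree-1 curve has this shape.
(b) Observable constraints: no y-intercept at any integer in the box.
(c) These observations pin down the coefficients.

x^2 - 3*x*y - y^2 + 2*x - 1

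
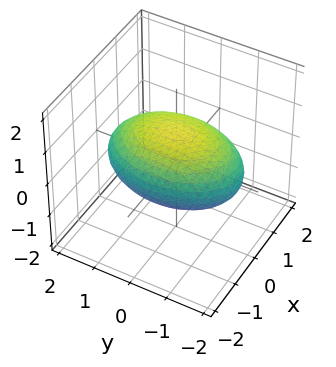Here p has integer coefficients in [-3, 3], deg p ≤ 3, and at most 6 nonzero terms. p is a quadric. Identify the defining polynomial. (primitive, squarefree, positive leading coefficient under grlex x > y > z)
2*x^2 + y^2 + 3*z^2 - 3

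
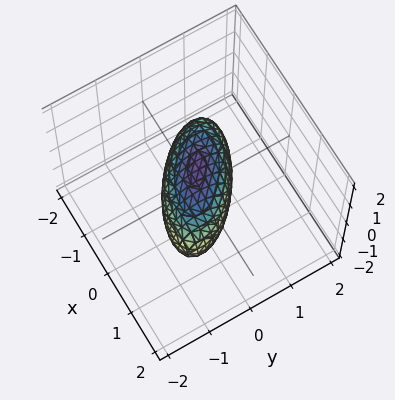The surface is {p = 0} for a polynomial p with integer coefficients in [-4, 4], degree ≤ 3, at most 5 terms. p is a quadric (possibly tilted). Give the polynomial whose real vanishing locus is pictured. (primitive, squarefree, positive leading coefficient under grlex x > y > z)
2*x^2 + 3*x*y + 3*y^2 + 2*z^2 - 2

First, degree: a generic line meets the surface in up to 2 points, so deg p = 2.
Then, from the axis intercepts and sections: among the integer gridlines, it crosses the x-axis at x ∈ {-1, 1}; among the integer gridlines, it crosses the z-axis at z ∈ {-1, 1}.
Finally, matching integer coefficients to the picture gives p.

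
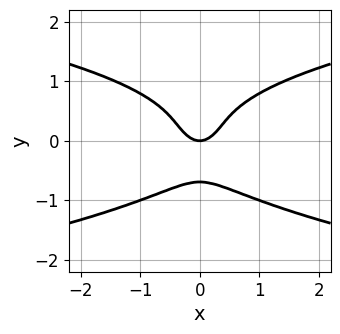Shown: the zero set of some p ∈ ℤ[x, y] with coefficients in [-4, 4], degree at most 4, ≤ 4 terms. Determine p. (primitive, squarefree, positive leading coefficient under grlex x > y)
deg p = 4. A generic line meets the curve in up to 4 points.
Symmetries: the x ↦ −x reflection is a symmetry, so x appears only in even powers.
From the axis intercepts and sections: one x-axis crossing is at x = 0; it meets the y-axis at y = 0 (among the integer gridlines).
Assembling these constraints gives the stated polynomial.

3*y^4 - 2*x^2 + y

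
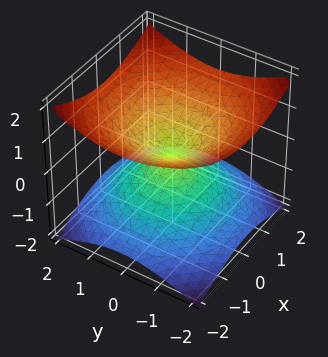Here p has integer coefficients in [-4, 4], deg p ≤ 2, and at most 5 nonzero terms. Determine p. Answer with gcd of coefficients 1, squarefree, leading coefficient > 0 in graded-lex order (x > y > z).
(a) deg p = 2. Two nappes meeting at a single point; a quadric.
(b) By symmetry, the z-axis is an axis of rotation, so x and y enter only as x² + y²; the z ↦ −z reflection is a symmetry, so z appears only in even powers.
(c) Reading off the gridlines: it crosses the x-axis at the gridline x = 0; a circular section at z = -1 has radius between 1 and 2; one y-axis crossing is at y = 0.
(d) Together with the visible shape, these determine p as stated.

x^2 + y^2 - 2*z^2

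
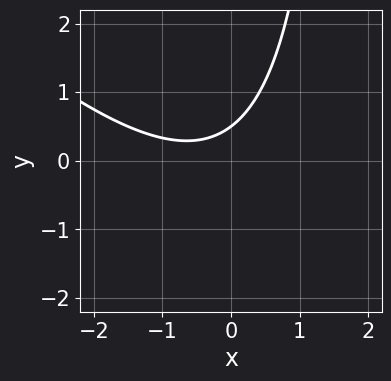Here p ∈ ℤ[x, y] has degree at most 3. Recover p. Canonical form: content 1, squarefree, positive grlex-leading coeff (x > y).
x^2 + x*y + x - 2*y + 1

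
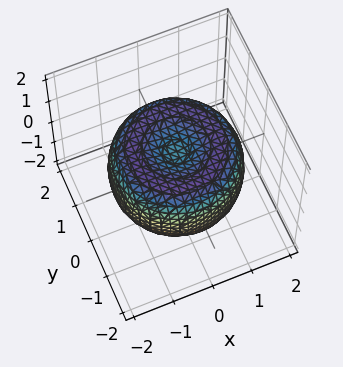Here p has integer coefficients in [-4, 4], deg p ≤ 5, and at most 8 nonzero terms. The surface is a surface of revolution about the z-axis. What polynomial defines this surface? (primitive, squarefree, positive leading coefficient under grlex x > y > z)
1. The degree is 4 — the shape is more complex than any degree-3 surface.
2. Symmetries: every cross-section ⟂ z is a circle, so x, y appear only via x² + y².
3. Reading off the gridlines: a circular section at z = 0 has radius between 1 and 2.
4. These observations pin down the coefficients.

x^4 + 2*x^2*y^2 + y^4 - 2*x^2 - 2*y^2 + 2*z^2 - 1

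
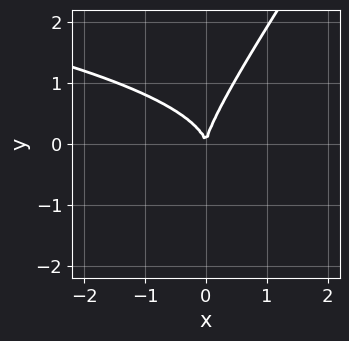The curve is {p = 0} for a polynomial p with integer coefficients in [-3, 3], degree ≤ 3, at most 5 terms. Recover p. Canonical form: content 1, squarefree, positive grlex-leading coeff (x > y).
3*x*y^2 - 2*y^3 + 3*x^2

(a) Degree: no degree-2 curve has this shape, so deg p = 3.
(b) Checking where it meets the axes: it meets the y-axis at y = 0 (among the integer gridlines); one x-axis crossing is at x = 0.
(c) Fitting integer coefficients to these (and the overall shape) gives p.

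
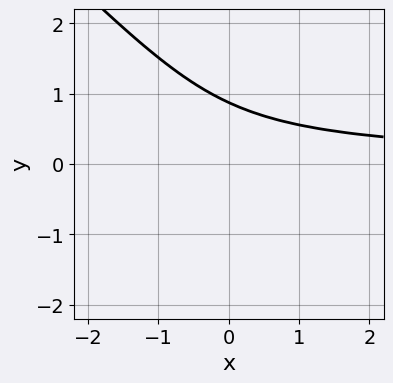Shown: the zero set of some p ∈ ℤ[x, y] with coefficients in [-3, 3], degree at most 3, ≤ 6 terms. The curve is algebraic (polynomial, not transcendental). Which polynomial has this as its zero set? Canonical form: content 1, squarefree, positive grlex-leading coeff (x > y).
3*x*y^2 + 3*y^3 + x*y - 2

First, the degree is 3 — the shape is more complex than any degree-2 curve.
Then, from the visible intercepts: the curve avoids every integer x-axis point in the box.
Finally, solving for integer coefficients yields p as stated.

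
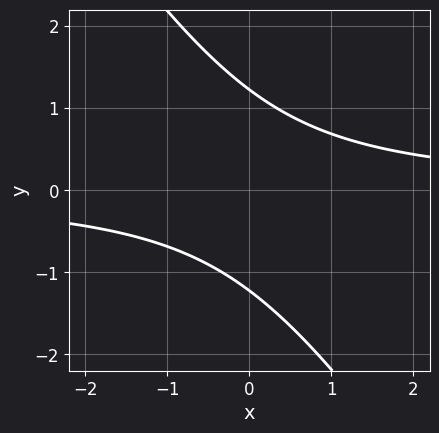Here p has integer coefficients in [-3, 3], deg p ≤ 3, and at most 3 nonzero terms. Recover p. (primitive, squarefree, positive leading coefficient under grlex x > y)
3*x*y + 2*y^2 - 3

First, deg p = 2. The shape is more complex than any degree-1 curve.
Then, from the axis intercepts and sections: the curve avoids every integer x-axis point in the box.
Finally, putting this together gives p.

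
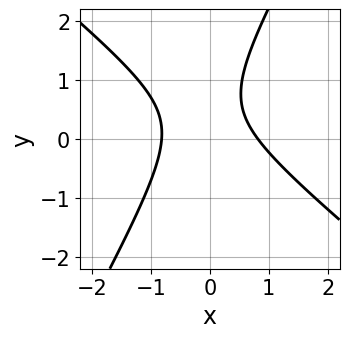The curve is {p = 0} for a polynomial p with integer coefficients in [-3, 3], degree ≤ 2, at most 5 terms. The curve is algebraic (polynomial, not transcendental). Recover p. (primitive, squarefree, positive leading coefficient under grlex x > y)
3*x^2 + 2*x*y - 2*y^2 + 2*y - 2

(a) The degree is 2 — a generic line meets the curve in up to 2 points.
(b) Observable constraints: it misses every integer gridline on the y-axis.
(c) Putting this together gives p.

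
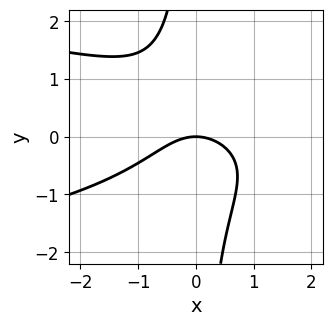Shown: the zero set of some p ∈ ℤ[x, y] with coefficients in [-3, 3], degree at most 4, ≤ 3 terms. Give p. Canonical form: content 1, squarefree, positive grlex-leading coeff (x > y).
Degree: a generic line meets the curve in up to 3 points, so deg p = 3.
Checking where it meets the axes: one y-axis crossing is at y = 0; one x-axis crossing is at x = 0.
These observations pin down the coefficients.

3*x*y^2 + 2*x^2 + 3*y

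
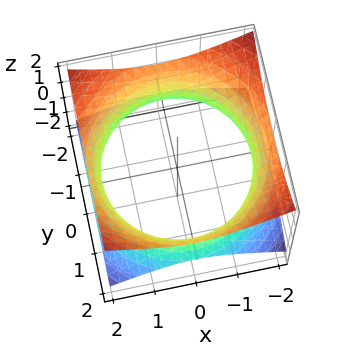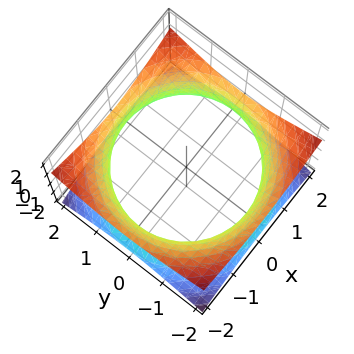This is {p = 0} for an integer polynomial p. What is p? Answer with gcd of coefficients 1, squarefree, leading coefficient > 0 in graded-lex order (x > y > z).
Degree: one connected sheet with a waist; a quadric, so deg p = 2.
Symmetries: it's symmetric under z → −z, forcing even powers of z; rotational symmetry about the z-axis ⇒ p depends on x, y only through x² + y².
Against the integer gridlines: it misses every integer gridline on the z-axis; a circular section at z = 0 has radius between 1 and 2.
These observations pin down the coefficients.

x^2 + y^2 - 2*z^2 - 3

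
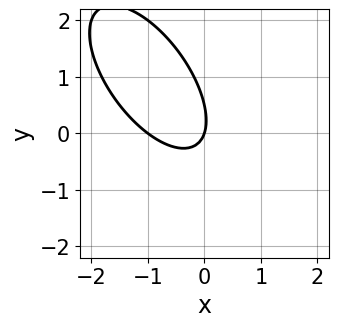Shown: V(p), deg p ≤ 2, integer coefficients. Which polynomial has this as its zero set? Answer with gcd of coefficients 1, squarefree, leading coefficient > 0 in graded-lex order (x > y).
(a) The degree is 2 — the shape is more complex than any degree-1 curve.
(b) Observable constraints: one y-axis crossing is at y = 0; the x-axis gridline crossings are at x ∈ {-1, 0}.
(c) These observations pin down the coefficients.

3*x^2 + 3*x*y + 2*y^2 + 3*x - y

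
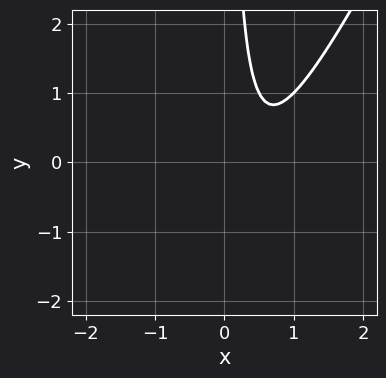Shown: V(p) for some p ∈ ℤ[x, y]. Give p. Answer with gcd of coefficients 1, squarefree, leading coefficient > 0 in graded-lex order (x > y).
2*x^2 - x*y - 2*x + 1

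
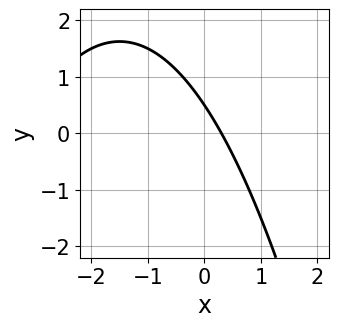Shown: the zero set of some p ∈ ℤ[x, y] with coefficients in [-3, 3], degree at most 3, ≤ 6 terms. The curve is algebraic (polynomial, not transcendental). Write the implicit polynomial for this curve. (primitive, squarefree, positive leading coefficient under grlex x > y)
x^2 + 3*x + 2*y - 1

The degree is 2 — no degree-1 curve has this shape.
Matching integer coefficients to the picture gives p.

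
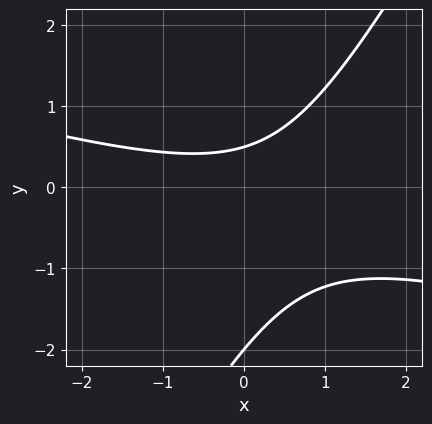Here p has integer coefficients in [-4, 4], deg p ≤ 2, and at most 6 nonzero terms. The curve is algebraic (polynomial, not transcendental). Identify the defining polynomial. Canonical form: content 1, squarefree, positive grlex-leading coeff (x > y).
Degree: the shape is more complex than any degree-1 curve, so deg p = 2.
From the axis intercepts and sections: no x-intercept at any integer in the box; it crosses the y-axis at the gridline y = -2.
These observations pin down the coefficients.

x^2 + 3*x*y - 2*y^2 - 3*y + 2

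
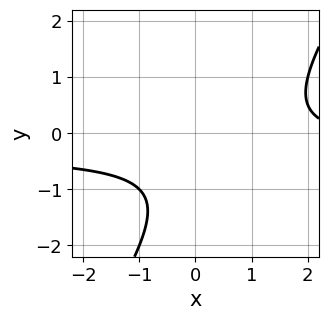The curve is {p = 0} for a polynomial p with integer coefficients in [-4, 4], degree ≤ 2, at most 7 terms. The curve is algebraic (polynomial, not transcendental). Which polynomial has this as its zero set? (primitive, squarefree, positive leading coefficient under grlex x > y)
3*x*y - 2*y^2 + x - 3*y - 3

1. deg p = 2. A generic line meets the curve in up to 2 points.
2. From the visible intercepts: no x-intercept at any integer in the box; no y-intercept at any integer in the box.
3. Assembling these constraints gives the stated polynomial.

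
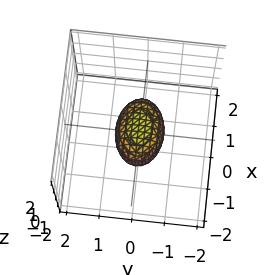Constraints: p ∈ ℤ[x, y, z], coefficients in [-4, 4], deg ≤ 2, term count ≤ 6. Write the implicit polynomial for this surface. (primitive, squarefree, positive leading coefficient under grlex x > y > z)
x^2 + 2*y^2 + 2*z^2 - 1

1. The degree is 2 — a closed, bounded, convex surface; a quadric.
2. Symmetries: the z ↦ −z reflection is a symmetry, so z appears only in even powers; the y ↦ −y reflection is a symmetry, so y appears only in even powers; the x ↦ −x reflection is a symmetry, so x appears only in even powers.
3. Reading off the gridlines: among the integer gridlines, it crosses the x-axis at x ∈ {-1, 1}.
4. These observations pin down the coefficients.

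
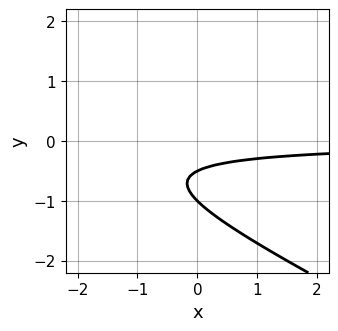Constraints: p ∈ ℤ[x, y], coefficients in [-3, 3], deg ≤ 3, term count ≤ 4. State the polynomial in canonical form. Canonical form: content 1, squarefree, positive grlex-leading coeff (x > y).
First, the degree is 2 — the shape is more complex than any degree-1 curve.
Then, from the axis intercepts and sections: it crosses the y-axis at the gridline y = -1; no x-intercept at any integer in the box.
Finally, assembling these constraints gives the stated polynomial.

x*y + 2*y^2 + 3*y + 1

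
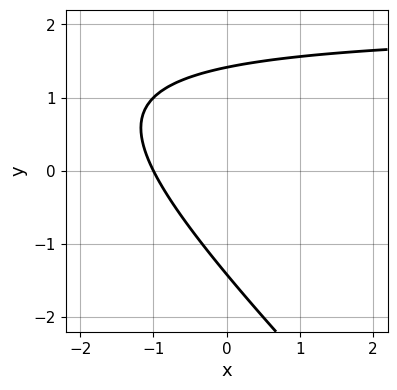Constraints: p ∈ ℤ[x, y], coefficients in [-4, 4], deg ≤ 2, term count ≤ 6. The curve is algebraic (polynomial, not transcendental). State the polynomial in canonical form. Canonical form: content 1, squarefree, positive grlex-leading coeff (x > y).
Degree: no degree-1 curve has this shape, so deg p = 2.
Reading off the gridlines: it crosses the x-axis at the gridline x = -1.
Solving for integer coefficients yields p as stated.

x*y + y^2 - 2*x - 2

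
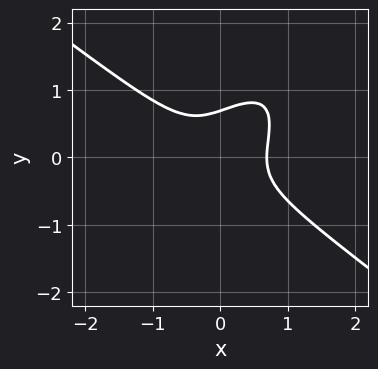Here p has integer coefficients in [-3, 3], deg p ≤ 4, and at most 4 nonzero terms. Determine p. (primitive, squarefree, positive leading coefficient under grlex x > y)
The degree is 3 — no degree-2 curve has this shape.
Solving for integer coefficients yields p as stated.

3*x^3 - 3*x*y^2 + 3*y^3 - 1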